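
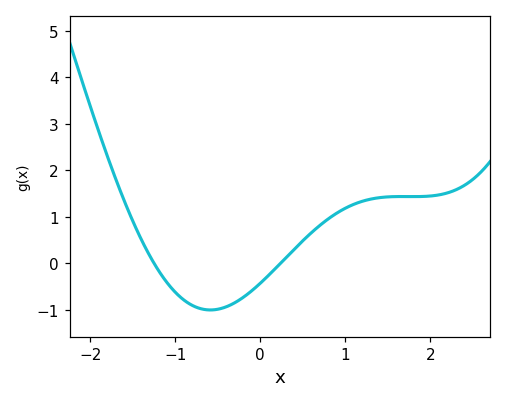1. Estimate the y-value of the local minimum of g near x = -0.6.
-1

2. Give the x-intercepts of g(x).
-1.2, 0.2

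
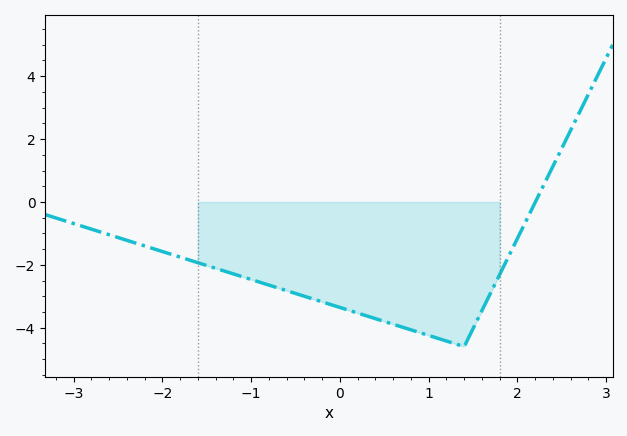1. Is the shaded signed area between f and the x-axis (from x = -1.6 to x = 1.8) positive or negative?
negative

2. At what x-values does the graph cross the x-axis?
2.2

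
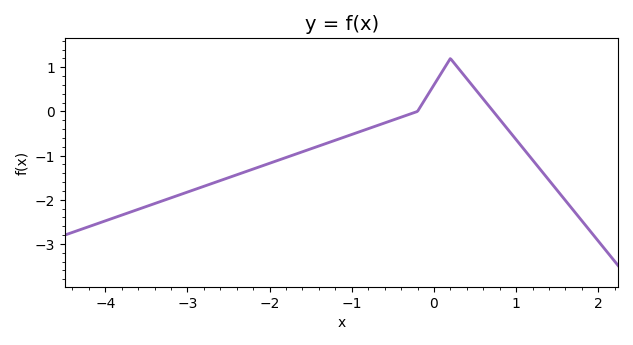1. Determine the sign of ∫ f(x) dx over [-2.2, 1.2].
negative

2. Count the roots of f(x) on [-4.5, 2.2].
2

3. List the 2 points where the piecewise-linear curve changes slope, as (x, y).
(-0.2, 0); (0.2, 1.2)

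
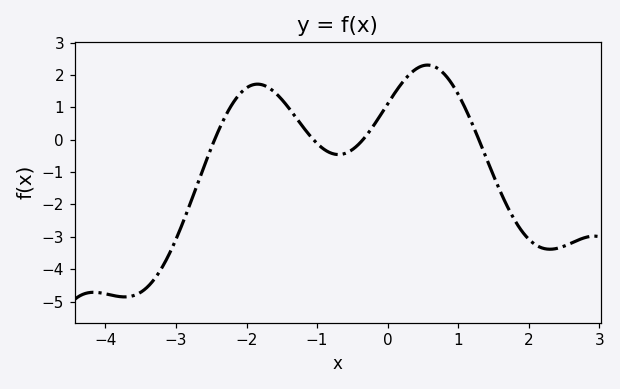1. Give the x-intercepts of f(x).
-2.45, -1.05, -0.35, 1.29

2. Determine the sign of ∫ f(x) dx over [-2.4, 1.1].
positive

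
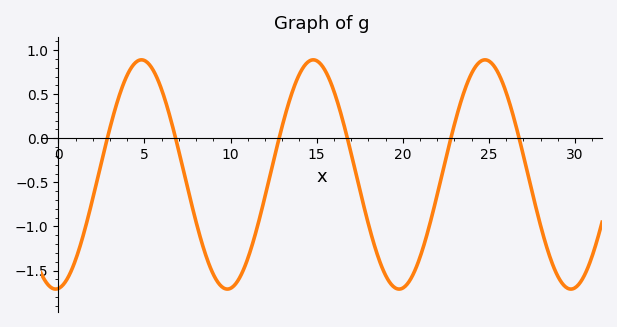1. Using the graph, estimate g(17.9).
-0.9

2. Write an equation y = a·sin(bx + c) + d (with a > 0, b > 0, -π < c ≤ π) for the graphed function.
y = 1.3sin(0.63x - 1.5) - 0.41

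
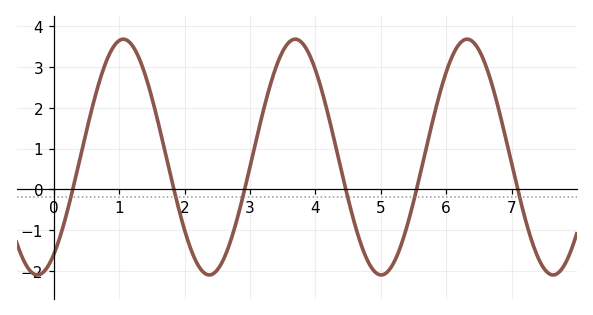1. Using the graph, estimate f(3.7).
3.7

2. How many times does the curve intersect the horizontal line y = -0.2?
6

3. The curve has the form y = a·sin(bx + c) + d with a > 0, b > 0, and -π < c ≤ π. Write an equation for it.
y = 2.89sin(2.4x - 0.97) + 0.79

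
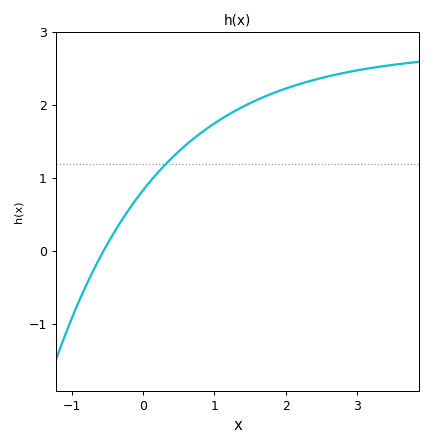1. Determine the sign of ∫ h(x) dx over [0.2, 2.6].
positive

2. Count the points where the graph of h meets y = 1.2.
1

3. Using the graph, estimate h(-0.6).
-0.1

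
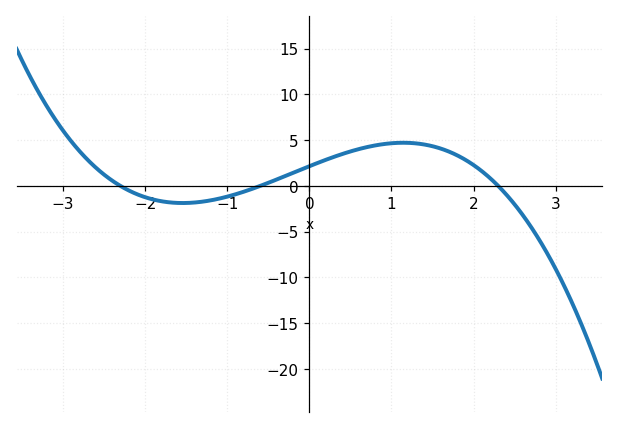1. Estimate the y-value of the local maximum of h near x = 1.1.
4.5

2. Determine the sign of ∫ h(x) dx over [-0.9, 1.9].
positive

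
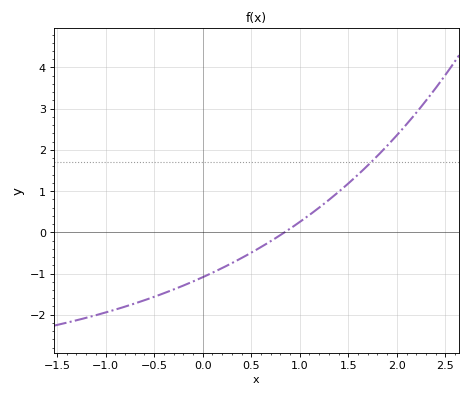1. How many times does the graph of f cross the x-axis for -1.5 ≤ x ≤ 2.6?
1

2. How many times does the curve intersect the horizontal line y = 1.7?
1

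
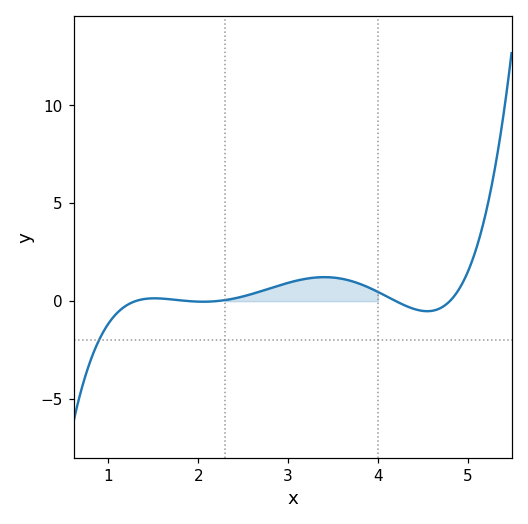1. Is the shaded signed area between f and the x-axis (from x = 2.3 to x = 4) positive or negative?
positive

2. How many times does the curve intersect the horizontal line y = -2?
1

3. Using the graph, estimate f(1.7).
0.09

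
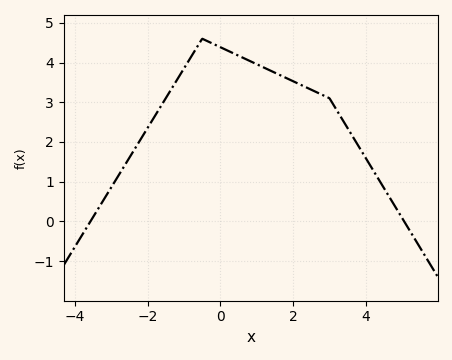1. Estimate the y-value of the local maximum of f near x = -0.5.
4.6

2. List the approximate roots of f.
-3.6, 5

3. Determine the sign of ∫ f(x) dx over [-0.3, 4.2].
positive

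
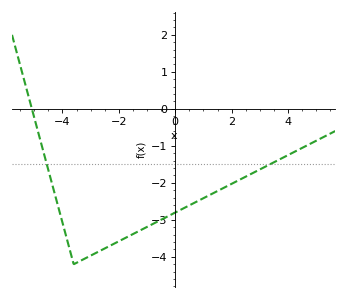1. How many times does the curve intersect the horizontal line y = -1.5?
2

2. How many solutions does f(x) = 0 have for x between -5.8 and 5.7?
1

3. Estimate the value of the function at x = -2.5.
-3.77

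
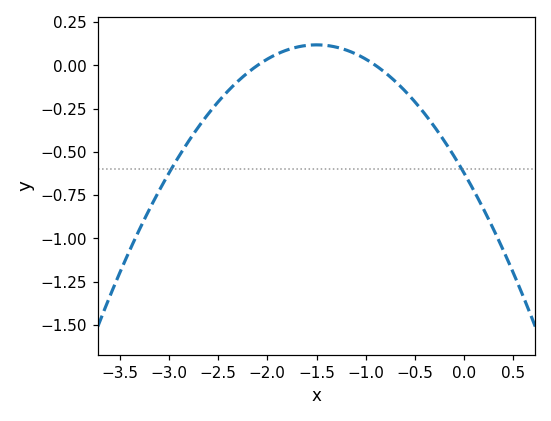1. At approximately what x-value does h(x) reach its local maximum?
-1.5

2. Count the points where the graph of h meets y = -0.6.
2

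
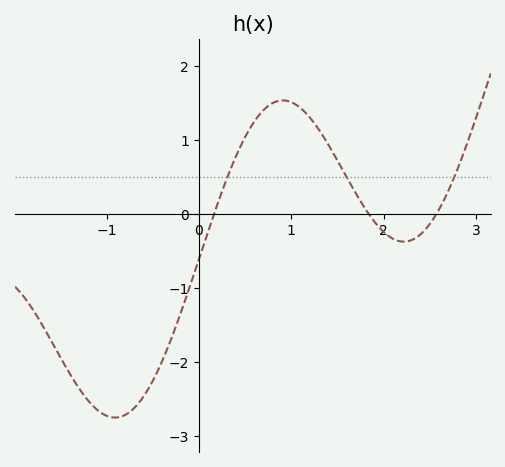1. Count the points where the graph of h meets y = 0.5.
3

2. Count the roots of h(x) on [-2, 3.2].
3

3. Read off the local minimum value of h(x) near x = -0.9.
-2.7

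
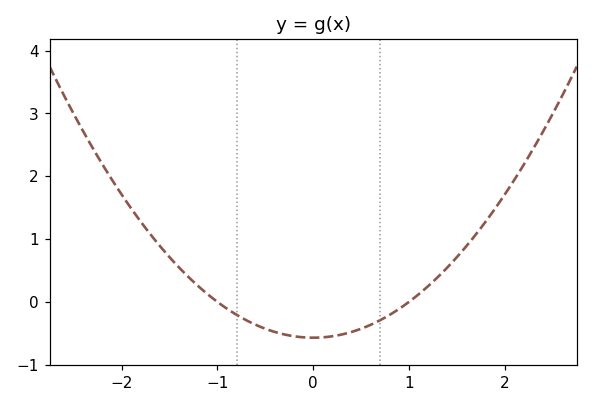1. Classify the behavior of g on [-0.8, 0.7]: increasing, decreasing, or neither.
neither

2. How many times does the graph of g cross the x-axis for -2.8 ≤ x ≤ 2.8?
2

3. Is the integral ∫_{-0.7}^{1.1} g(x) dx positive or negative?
negative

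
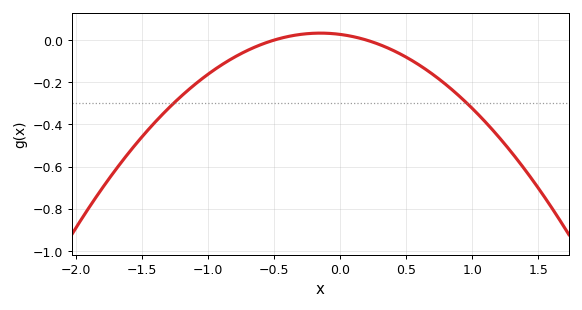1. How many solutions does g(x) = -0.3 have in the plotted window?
2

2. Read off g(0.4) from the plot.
-0.04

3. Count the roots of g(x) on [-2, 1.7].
2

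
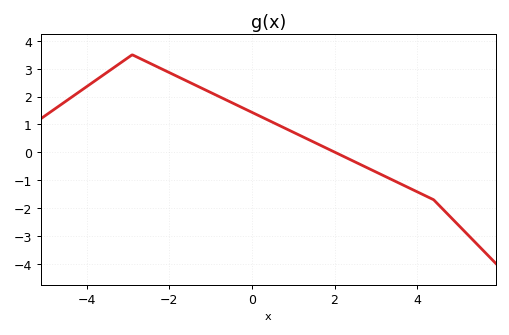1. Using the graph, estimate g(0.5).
1.1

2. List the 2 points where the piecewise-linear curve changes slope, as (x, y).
(-2.9, 3.5); (4.4, -1.7)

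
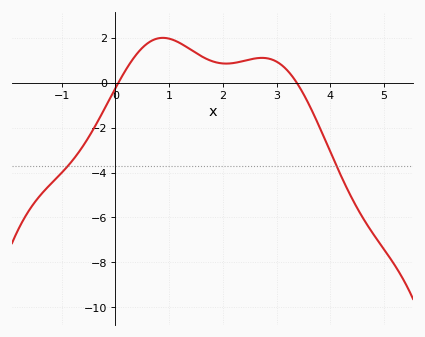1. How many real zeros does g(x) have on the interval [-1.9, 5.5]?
2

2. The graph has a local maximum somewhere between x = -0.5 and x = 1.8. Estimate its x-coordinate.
0.881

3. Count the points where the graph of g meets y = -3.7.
2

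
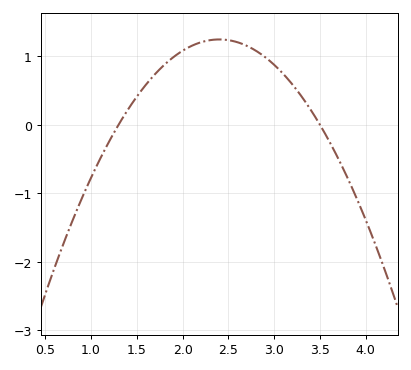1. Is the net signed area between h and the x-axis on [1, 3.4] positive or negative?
positive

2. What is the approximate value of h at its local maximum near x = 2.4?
1.25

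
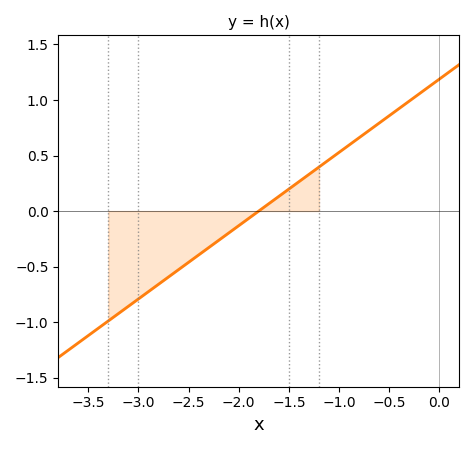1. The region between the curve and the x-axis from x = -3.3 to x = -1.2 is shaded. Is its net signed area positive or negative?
negative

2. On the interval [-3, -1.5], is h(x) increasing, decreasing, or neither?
increasing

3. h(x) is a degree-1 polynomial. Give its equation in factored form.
y = 0.66(x + 1.8)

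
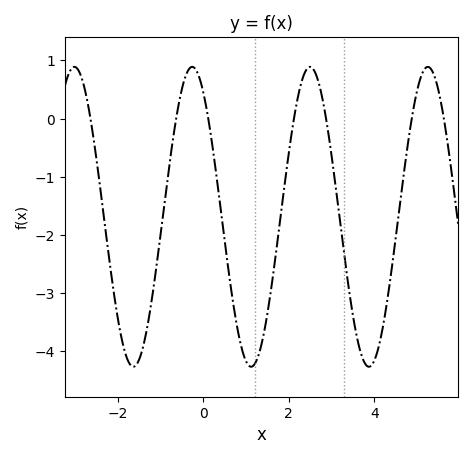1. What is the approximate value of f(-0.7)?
-0.3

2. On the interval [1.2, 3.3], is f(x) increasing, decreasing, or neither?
neither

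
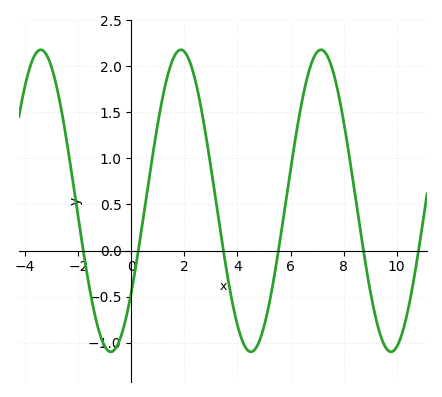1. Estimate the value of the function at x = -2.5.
1.3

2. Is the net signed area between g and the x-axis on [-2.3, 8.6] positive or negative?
positive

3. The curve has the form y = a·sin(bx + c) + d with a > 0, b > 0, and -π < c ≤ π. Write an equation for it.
y = 1.64sin(1.2x - 0.65) + 0.54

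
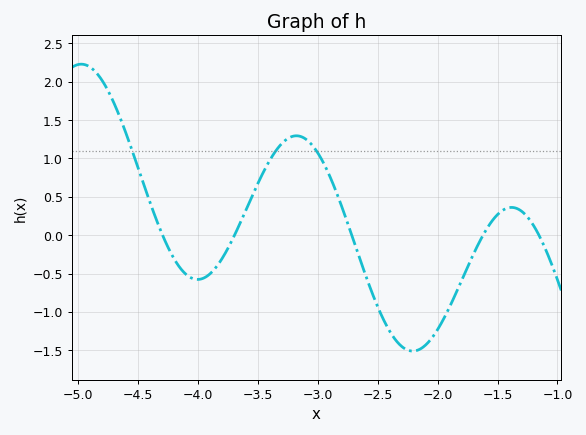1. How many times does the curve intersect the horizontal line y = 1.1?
3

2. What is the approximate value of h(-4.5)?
0.9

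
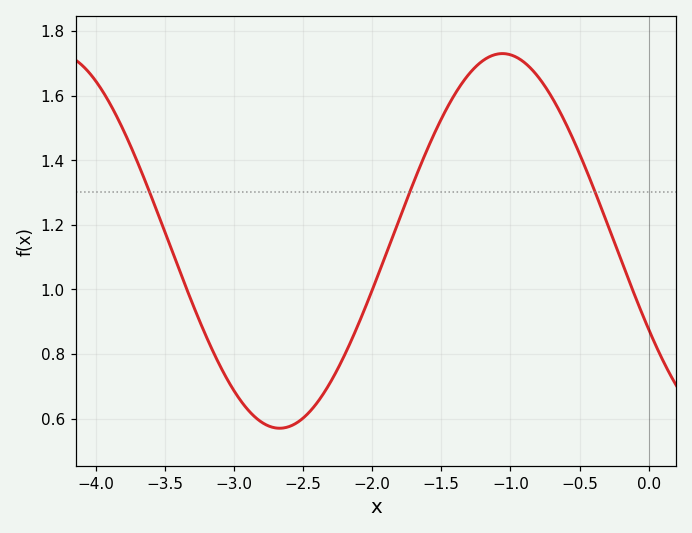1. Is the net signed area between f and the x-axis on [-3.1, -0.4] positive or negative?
positive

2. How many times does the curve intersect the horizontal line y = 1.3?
3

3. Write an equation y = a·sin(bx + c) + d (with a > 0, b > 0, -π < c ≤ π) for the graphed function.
y = 0.58sin(1.9x - 2.6) + 1.15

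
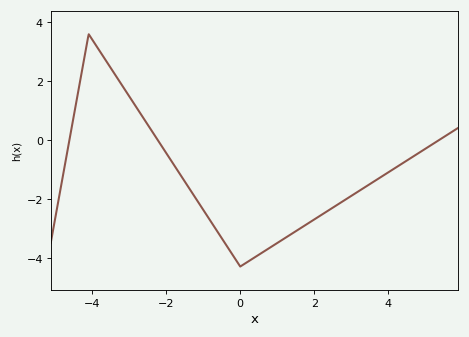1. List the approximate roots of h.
-4.62, -2.23, 5.38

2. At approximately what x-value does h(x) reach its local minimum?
0.002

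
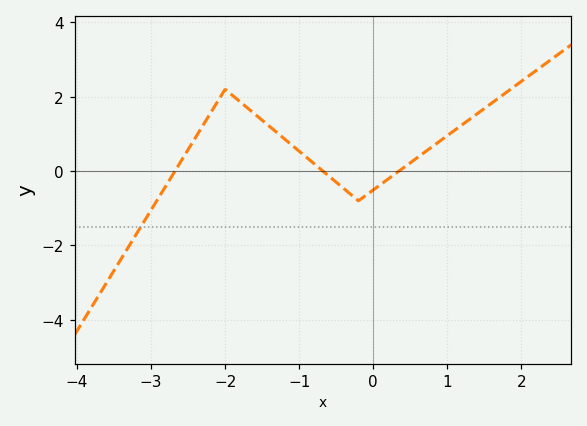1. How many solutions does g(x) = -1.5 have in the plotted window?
1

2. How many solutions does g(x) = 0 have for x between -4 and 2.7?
3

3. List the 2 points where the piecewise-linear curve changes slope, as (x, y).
(-2, 2.2); (-0.2, -0.8)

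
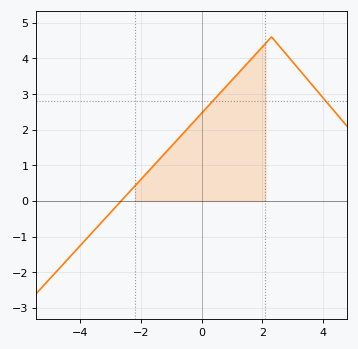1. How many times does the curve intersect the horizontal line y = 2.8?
2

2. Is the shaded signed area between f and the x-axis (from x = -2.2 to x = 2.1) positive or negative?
positive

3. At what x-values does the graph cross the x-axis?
-2.6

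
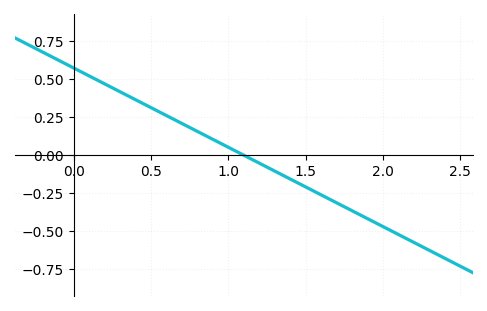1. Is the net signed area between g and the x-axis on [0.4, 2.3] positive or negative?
negative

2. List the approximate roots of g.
1.1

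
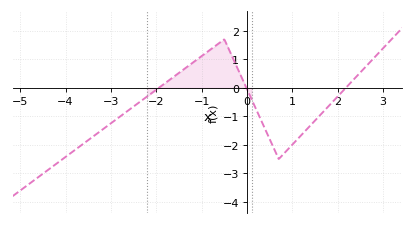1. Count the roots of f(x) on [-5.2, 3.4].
3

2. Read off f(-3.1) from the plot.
-1.36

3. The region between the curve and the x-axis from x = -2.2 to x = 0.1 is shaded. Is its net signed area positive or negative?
positive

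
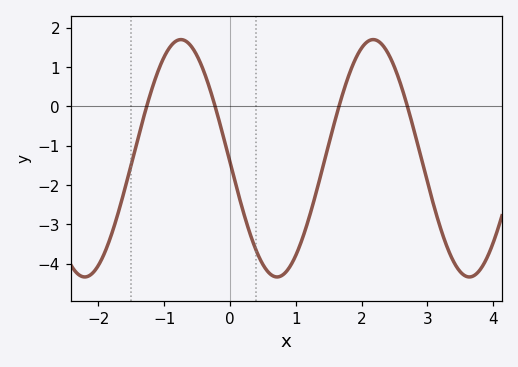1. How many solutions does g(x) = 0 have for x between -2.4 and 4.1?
4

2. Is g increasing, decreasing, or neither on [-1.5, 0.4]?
neither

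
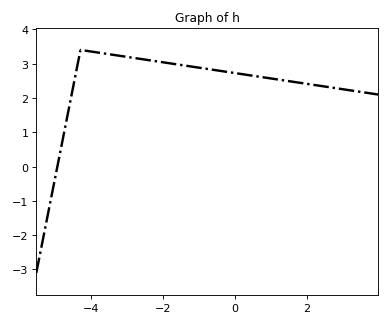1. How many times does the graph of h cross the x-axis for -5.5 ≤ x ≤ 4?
1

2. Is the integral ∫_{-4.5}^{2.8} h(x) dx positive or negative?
positive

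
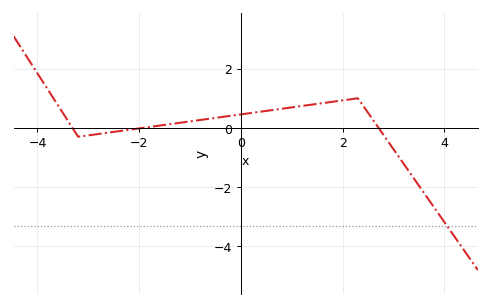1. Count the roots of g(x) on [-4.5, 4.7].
3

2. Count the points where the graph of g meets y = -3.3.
1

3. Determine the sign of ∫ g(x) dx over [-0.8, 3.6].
positive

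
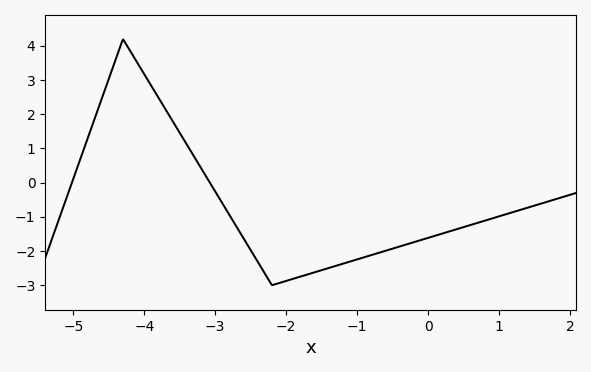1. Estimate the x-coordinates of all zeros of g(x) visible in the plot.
-5.02, -3.07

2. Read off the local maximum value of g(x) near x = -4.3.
4.2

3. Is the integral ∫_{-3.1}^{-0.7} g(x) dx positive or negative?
negative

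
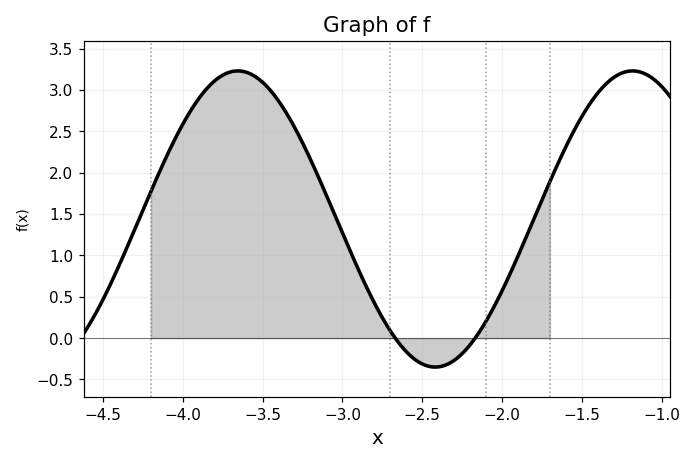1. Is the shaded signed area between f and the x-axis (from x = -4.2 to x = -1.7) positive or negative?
positive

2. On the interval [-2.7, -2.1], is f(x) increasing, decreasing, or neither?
neither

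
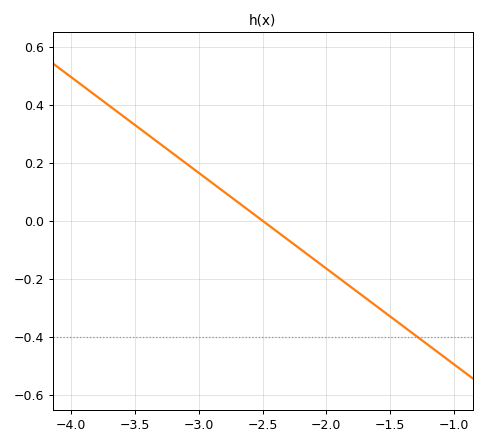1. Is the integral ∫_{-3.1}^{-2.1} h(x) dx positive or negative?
positive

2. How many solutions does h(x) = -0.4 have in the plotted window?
1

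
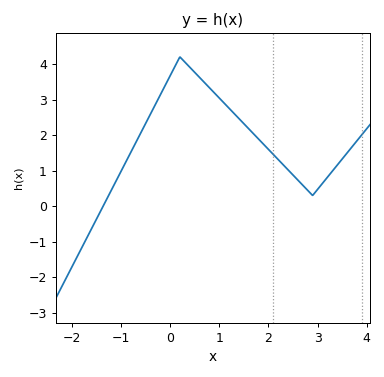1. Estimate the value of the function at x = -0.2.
3.1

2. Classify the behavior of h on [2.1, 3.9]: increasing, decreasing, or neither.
neither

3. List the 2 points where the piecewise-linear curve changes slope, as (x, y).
(0.2, 4.2); (2.9, 0.3)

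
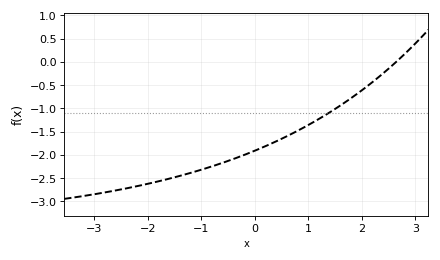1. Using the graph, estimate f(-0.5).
-2.15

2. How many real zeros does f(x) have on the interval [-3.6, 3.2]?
1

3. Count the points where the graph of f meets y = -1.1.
1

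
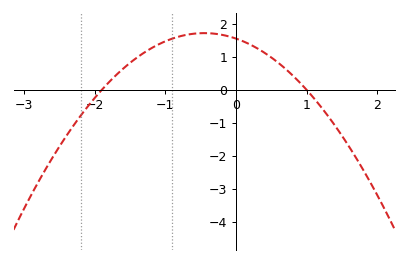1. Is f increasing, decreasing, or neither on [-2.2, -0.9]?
increasing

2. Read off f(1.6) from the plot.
-1.72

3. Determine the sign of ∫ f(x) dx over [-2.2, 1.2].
positive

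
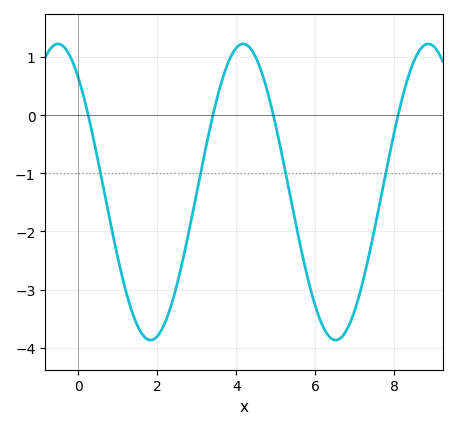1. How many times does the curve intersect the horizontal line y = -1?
4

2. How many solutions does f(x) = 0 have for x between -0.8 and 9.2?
4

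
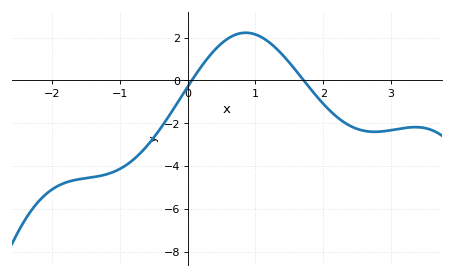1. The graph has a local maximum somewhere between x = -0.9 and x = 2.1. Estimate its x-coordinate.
0.9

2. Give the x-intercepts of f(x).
0.1, 1.7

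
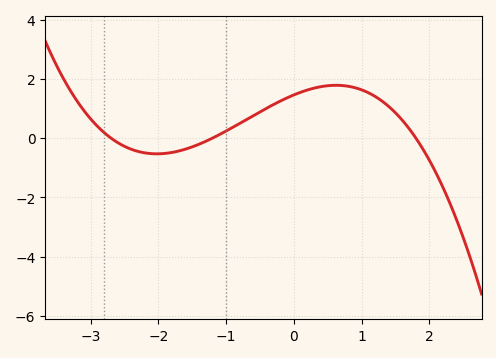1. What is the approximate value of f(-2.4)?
-0.378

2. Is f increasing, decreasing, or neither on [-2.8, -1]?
neither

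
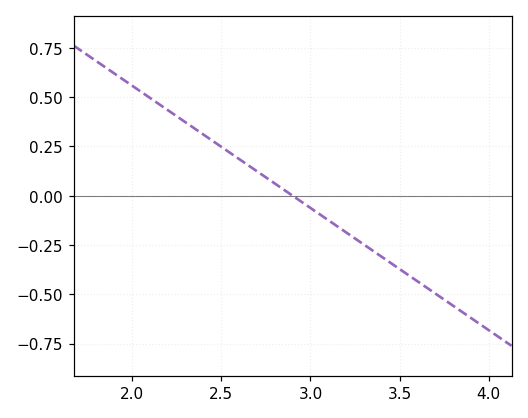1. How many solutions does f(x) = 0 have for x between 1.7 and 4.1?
1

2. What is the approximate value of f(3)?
-0.06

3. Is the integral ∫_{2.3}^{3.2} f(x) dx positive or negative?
positive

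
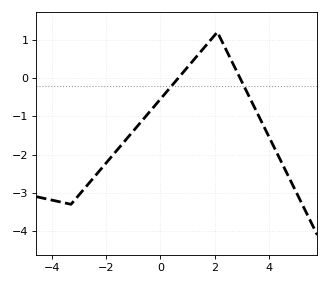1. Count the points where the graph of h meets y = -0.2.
2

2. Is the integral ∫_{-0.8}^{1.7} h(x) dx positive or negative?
negative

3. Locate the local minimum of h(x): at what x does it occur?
-3.4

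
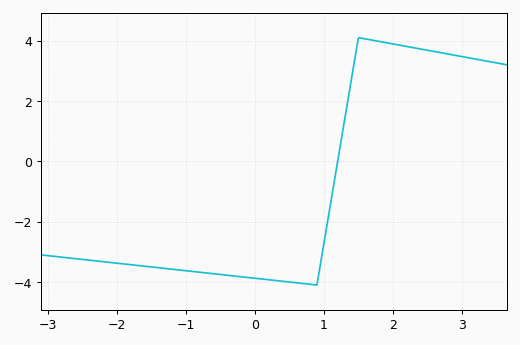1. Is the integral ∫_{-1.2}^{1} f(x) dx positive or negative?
negative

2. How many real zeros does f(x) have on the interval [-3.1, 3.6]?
1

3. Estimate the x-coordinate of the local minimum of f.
0.898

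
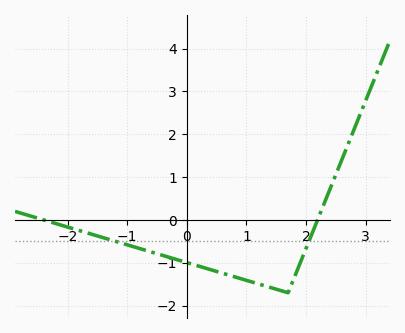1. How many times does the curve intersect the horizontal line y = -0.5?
2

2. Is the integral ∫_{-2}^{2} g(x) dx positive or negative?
negative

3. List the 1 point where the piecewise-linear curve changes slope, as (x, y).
(1.7, -1.7)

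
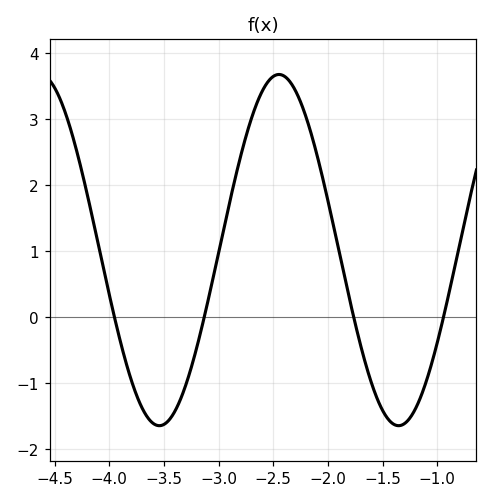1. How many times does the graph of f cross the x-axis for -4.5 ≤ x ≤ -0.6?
4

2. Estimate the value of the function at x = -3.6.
-1.6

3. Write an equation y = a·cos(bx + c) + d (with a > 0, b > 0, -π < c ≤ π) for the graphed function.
y = 2.66cos(2.9x + 0.74) + 1.02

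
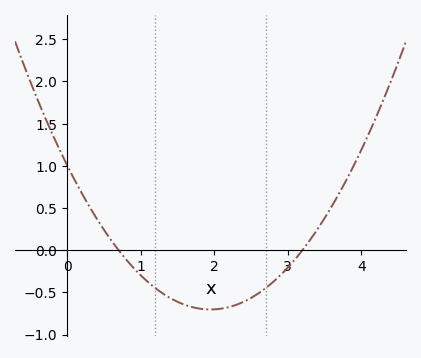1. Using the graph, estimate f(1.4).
-0.55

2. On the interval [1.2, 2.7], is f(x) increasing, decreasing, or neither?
neither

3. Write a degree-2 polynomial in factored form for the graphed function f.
y = 0.45(x - 0.7)(x - 3.2)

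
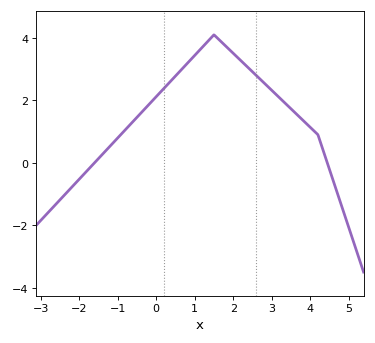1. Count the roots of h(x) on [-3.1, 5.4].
2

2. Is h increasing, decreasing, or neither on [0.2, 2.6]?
neither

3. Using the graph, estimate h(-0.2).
1.8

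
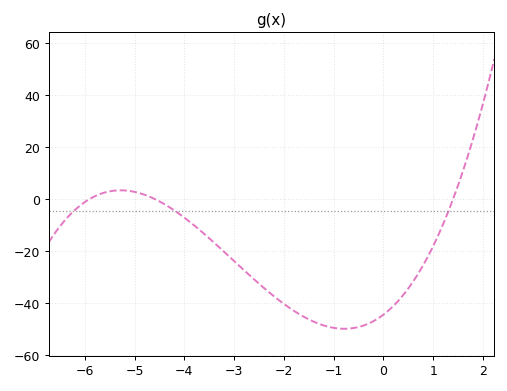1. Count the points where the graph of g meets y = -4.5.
3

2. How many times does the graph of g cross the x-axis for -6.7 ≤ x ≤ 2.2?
3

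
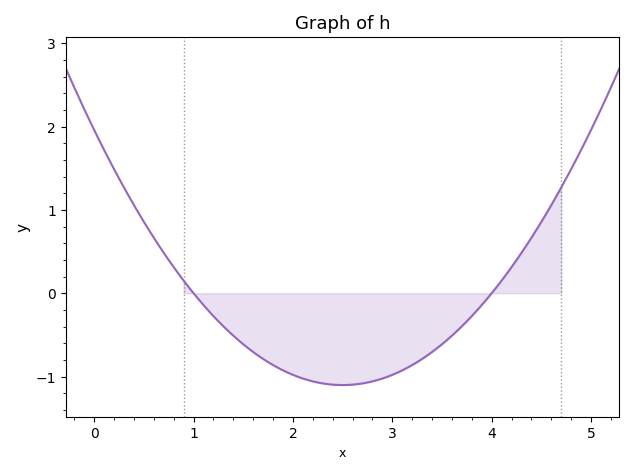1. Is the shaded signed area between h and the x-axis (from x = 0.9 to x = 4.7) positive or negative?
negative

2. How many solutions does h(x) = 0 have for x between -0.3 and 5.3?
2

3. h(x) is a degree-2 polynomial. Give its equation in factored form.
y = 0.49(x - 1)(x - 4)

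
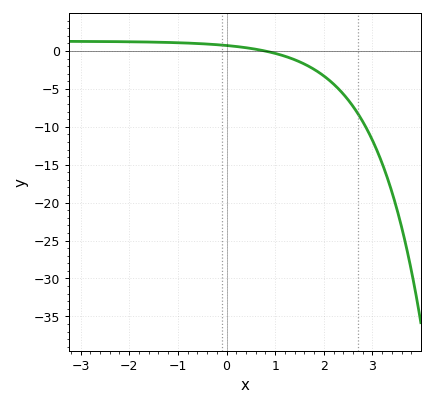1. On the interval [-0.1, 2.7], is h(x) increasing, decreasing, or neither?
decreasing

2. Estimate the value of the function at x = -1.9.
1.2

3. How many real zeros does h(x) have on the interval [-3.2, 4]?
1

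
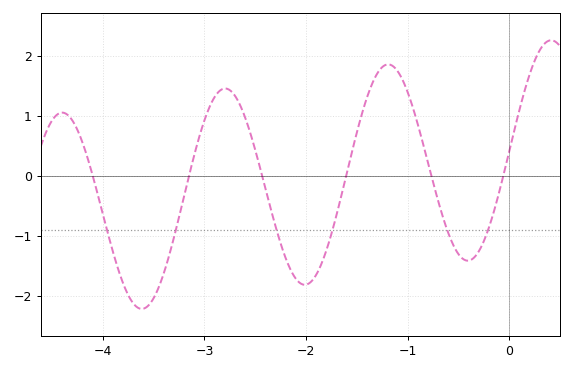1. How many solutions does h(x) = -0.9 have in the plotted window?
6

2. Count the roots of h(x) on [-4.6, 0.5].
6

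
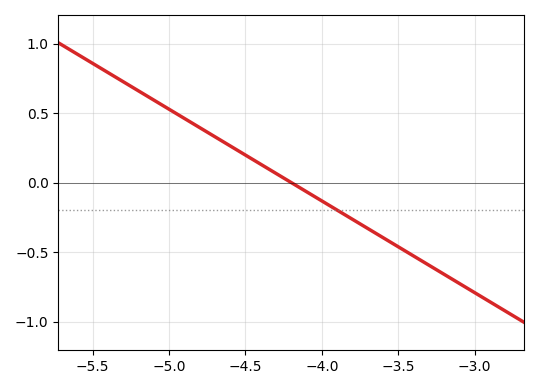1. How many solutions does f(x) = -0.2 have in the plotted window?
1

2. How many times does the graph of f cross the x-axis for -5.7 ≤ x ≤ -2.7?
1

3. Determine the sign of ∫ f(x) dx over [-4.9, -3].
negative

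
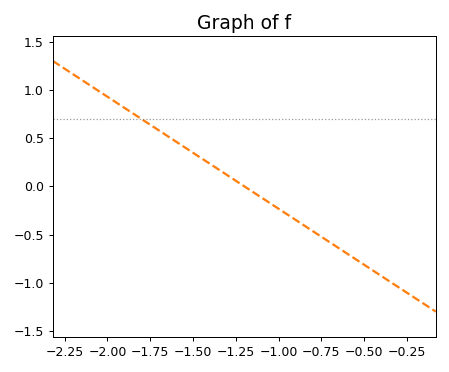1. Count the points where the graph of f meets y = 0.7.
1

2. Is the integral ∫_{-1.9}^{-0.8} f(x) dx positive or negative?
positive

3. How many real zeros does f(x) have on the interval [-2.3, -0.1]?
1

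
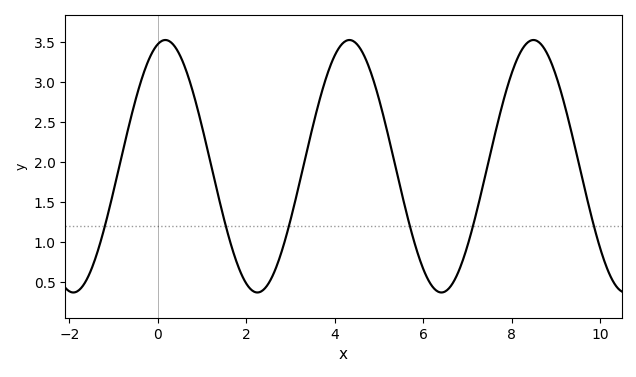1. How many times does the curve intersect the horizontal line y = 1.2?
6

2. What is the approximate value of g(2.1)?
0.4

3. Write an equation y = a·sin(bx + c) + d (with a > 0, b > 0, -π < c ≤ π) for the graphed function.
y = 1.58sin(1.5x + 1.3) + 1.95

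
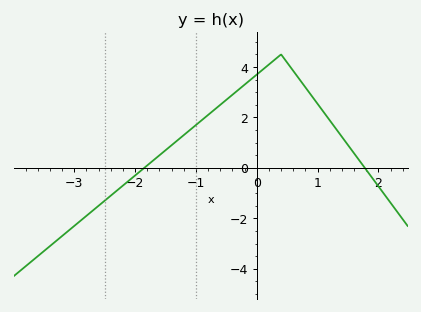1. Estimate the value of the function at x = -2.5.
-1.4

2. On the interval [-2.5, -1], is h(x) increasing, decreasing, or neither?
increasing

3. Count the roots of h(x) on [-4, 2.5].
2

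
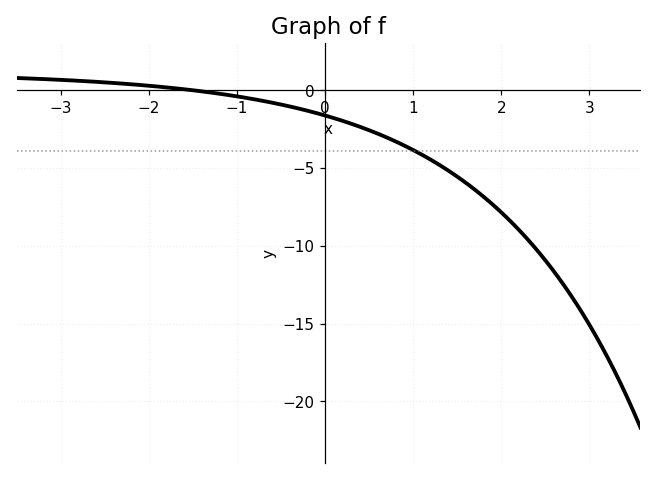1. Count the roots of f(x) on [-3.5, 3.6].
1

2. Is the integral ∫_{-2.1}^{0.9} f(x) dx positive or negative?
negative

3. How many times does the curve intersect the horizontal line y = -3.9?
1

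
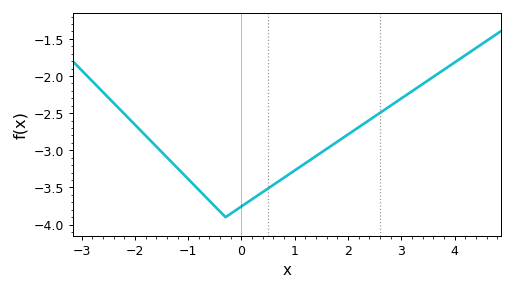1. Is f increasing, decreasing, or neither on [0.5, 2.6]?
increasing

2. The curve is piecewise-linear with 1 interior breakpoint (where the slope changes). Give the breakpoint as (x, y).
(-0.3, -3.9)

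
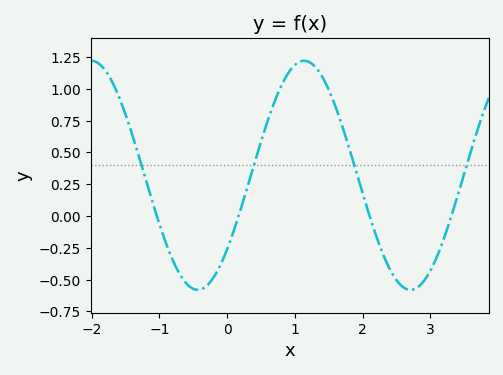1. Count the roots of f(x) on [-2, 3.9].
4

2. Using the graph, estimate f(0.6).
0.75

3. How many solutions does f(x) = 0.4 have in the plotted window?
4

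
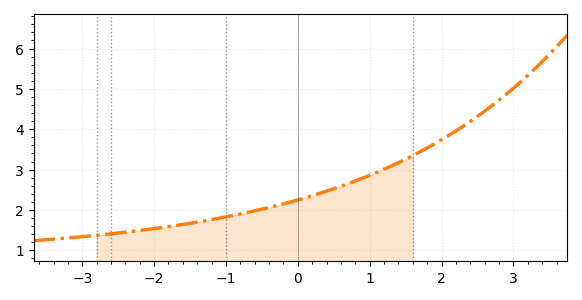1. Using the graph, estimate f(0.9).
2.79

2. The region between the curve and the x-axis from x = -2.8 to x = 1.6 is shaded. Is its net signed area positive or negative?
positive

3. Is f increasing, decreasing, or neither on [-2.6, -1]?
increasing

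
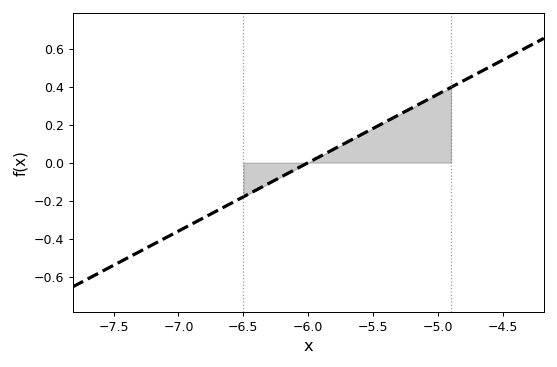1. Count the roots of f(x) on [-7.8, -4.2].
1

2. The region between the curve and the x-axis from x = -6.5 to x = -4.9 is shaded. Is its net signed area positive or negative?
positive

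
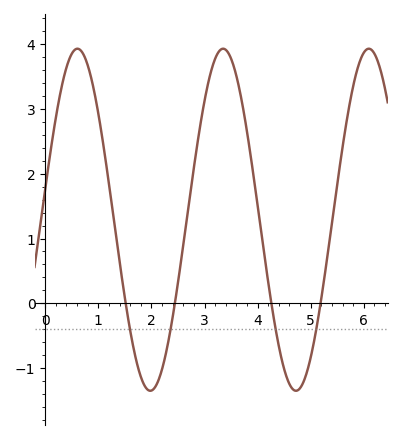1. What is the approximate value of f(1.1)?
2.42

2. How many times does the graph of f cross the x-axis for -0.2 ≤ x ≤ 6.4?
4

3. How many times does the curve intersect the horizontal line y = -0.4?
4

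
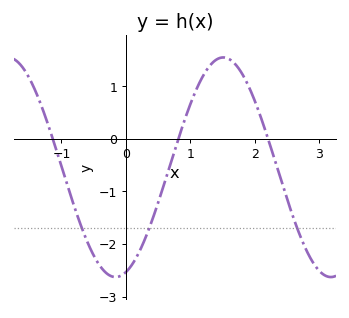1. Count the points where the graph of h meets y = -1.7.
3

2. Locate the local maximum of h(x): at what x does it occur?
1.5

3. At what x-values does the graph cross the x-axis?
-1.1, 0.8, 2.2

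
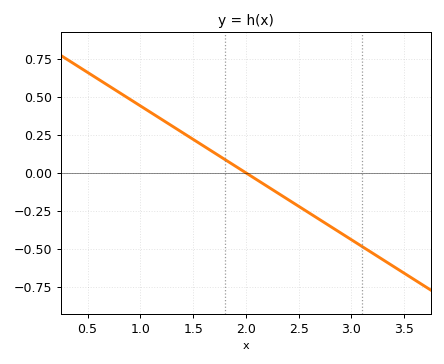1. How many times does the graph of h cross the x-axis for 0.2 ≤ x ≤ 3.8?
1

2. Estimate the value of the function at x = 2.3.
-0.14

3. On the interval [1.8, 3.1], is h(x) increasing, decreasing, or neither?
decreasing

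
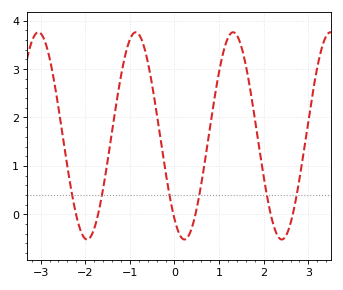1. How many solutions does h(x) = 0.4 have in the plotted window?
6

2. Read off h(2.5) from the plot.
-0.439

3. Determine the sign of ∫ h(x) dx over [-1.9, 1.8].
positive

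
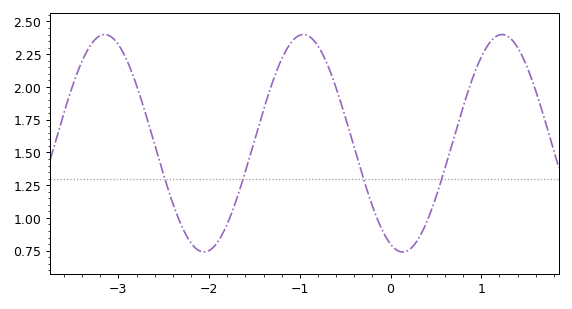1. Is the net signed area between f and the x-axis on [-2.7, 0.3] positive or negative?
positive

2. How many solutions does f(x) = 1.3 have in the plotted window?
4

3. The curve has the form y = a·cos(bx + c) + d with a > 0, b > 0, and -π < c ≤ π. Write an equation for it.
y = 0.83cos(2.9x + 2.8) + 1.57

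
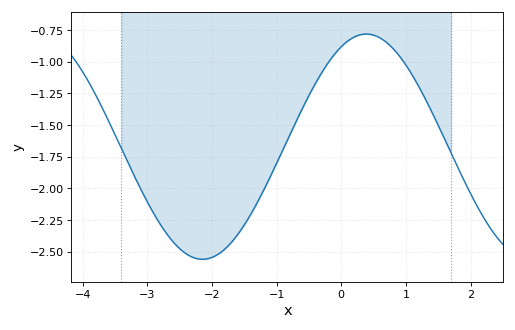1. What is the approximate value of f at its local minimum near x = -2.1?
-2.56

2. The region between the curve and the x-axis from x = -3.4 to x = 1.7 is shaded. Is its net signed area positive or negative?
negative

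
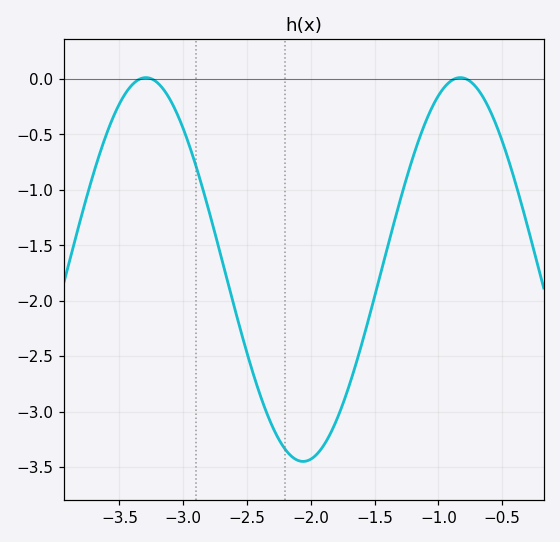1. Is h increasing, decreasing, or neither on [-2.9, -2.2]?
decreasing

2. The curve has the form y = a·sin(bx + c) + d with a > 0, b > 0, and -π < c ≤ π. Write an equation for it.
y = 1.73sin(2.5x - 2.6) - 1.72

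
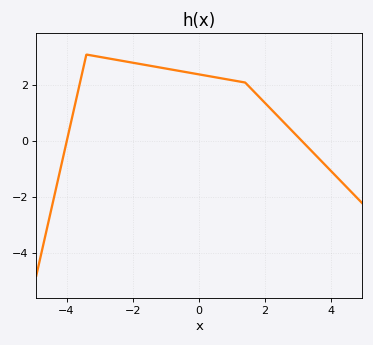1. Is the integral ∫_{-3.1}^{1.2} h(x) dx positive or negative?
positive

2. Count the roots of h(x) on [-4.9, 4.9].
2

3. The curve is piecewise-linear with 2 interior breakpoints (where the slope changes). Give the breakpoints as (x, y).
(-3.4, 3.1); (1.4, 2.1)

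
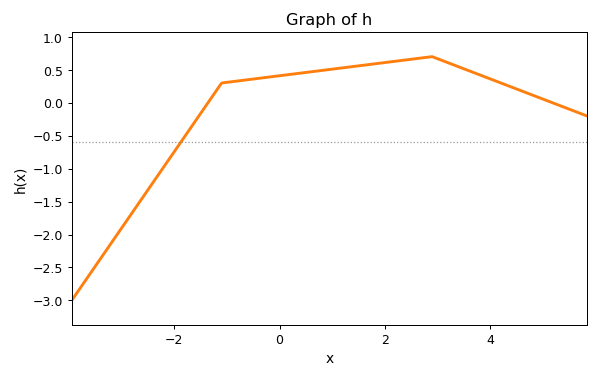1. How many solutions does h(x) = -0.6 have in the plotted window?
1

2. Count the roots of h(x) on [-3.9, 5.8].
2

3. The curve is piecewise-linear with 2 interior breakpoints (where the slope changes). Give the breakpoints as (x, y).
(-1.1, 0.3); (2.9, 0.7)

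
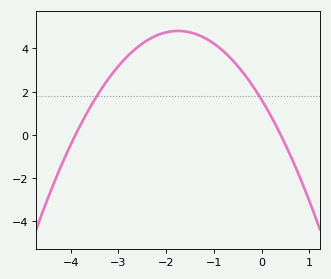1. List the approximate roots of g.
-3.9, 0.4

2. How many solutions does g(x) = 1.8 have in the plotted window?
2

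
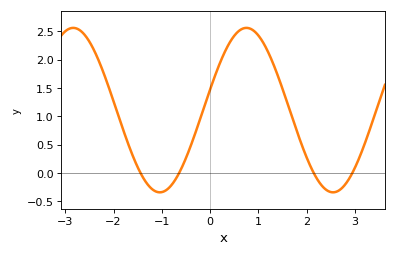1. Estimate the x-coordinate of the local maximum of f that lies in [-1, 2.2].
0.8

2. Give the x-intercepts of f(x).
-1.4, -0.6, 2.1, 2.9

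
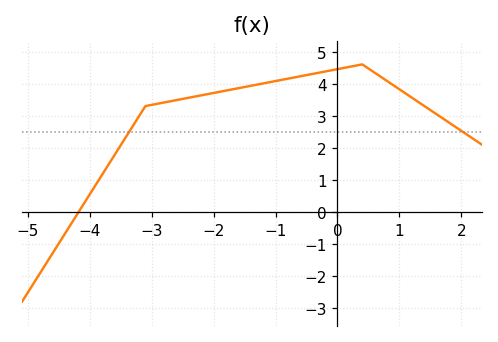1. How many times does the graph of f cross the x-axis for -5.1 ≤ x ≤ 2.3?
1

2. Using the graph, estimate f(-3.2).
3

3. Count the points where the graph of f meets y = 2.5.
2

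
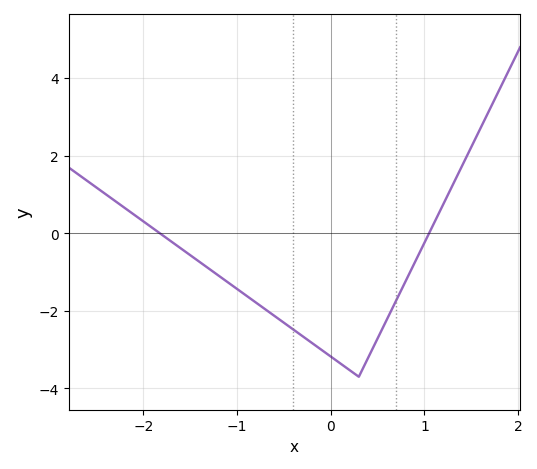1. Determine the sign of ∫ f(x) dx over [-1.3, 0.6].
negative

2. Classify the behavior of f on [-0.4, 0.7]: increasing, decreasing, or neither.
neither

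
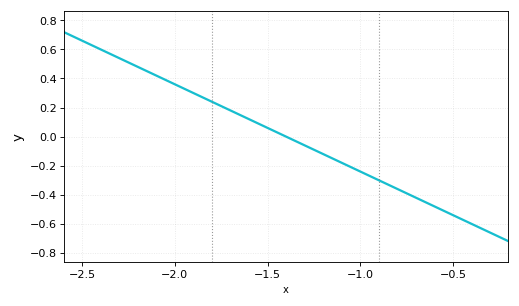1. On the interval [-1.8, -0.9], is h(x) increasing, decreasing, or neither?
decreasing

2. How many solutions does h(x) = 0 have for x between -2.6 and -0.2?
1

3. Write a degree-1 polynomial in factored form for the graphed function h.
y = -0.6(x + 1.4)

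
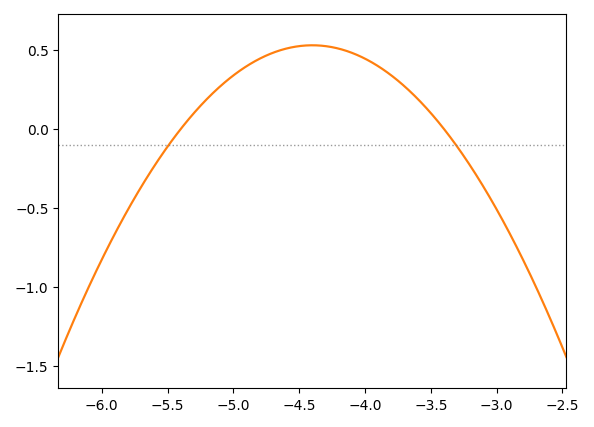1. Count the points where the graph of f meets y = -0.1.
2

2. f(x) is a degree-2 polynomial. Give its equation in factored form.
y = -0.53(x + 5.4)(x + 3.4)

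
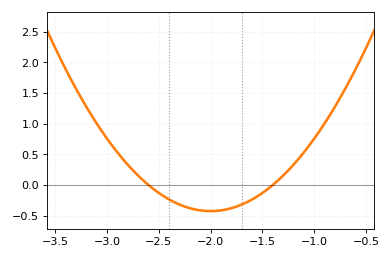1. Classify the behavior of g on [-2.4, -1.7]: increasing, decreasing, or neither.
neither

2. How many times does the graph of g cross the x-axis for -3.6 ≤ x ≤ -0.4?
2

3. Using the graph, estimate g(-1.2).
0.33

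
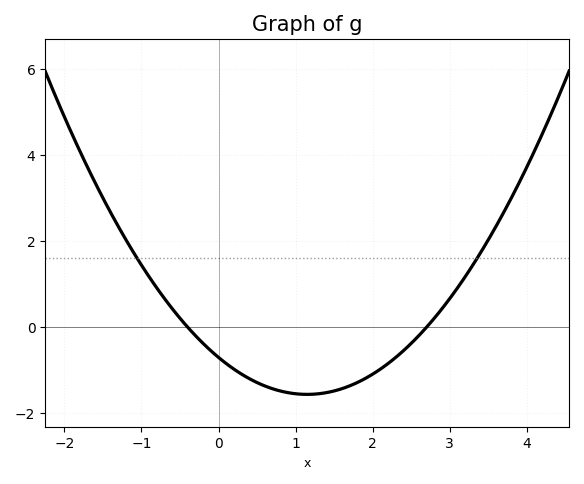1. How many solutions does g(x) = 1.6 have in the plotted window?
2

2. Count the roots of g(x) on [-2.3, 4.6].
2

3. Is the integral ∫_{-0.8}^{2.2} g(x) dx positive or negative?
negative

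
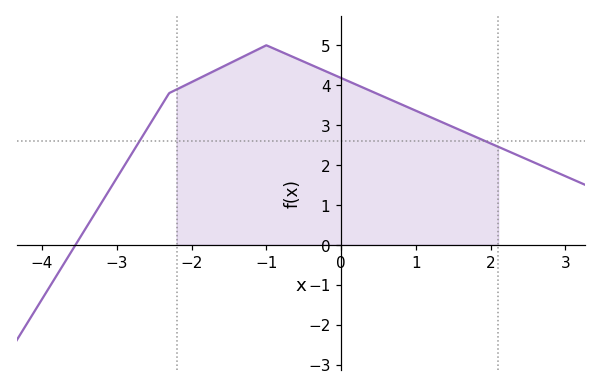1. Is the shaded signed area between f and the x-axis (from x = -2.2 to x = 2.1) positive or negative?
positive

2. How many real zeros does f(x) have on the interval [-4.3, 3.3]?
1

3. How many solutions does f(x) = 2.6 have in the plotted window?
2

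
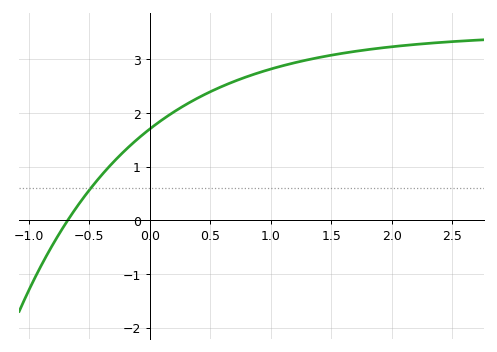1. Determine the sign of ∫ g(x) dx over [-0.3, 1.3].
positive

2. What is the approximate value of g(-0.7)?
-0.08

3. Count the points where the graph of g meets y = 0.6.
1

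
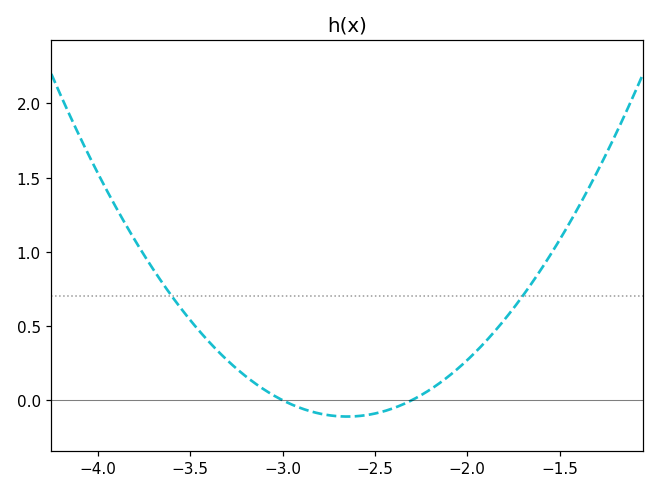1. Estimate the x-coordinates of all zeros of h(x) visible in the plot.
-3, -2.3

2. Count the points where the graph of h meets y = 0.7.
2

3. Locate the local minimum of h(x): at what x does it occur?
-2.65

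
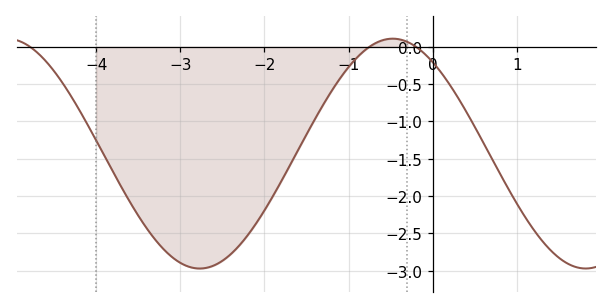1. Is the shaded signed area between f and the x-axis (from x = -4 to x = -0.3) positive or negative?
negative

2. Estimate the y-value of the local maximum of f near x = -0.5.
0.11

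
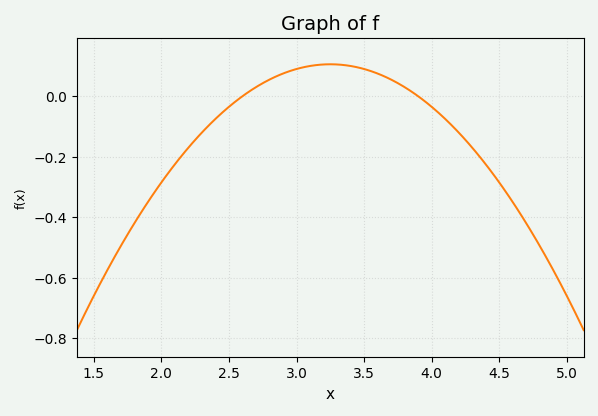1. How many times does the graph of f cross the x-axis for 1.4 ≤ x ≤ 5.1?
2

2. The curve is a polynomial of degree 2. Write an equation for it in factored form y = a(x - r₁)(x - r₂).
y = -0.25(x - 2.6)(x - 3.9)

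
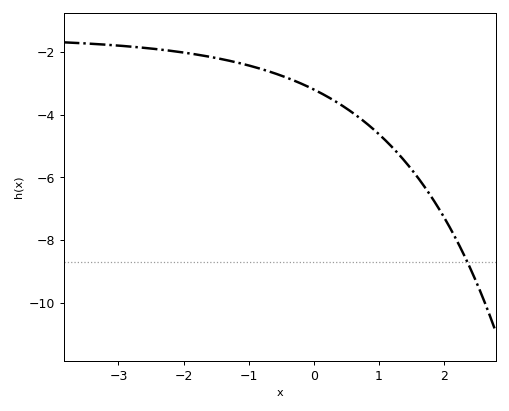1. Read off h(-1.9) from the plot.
-2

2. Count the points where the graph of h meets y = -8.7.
1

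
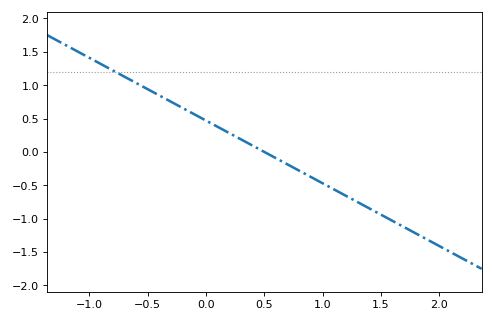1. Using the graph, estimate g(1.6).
-1.05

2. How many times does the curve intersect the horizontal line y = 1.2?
1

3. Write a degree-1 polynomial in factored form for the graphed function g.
y = -0.94(x - 0.5)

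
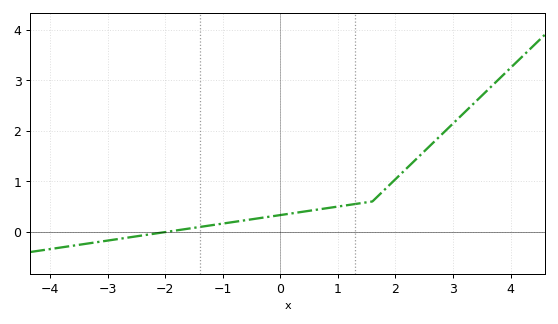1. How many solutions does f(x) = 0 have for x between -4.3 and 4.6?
1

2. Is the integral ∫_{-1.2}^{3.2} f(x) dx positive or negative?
positive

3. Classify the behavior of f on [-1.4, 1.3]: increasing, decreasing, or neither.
increasing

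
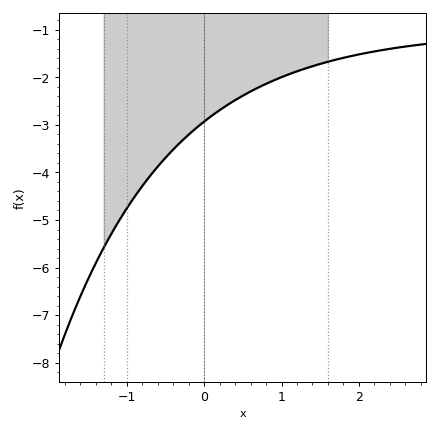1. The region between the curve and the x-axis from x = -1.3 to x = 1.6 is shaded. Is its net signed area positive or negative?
negative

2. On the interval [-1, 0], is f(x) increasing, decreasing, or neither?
increasing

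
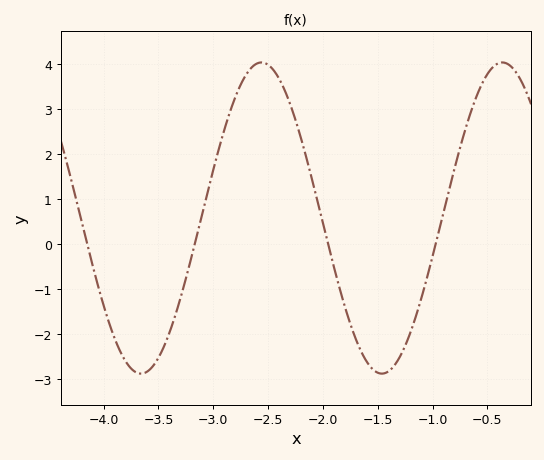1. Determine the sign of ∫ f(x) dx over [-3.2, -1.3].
positive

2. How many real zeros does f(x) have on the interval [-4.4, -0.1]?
4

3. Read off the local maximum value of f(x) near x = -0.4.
4.04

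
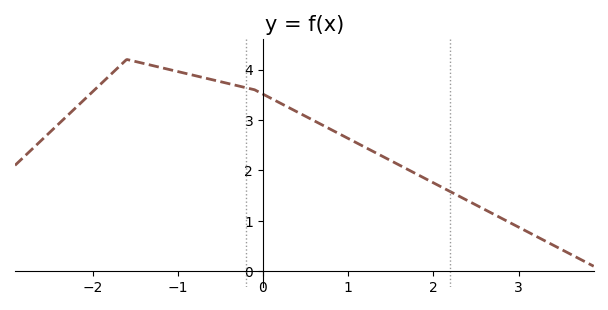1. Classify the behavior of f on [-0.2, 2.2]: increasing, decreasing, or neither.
decreasing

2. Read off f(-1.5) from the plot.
4.16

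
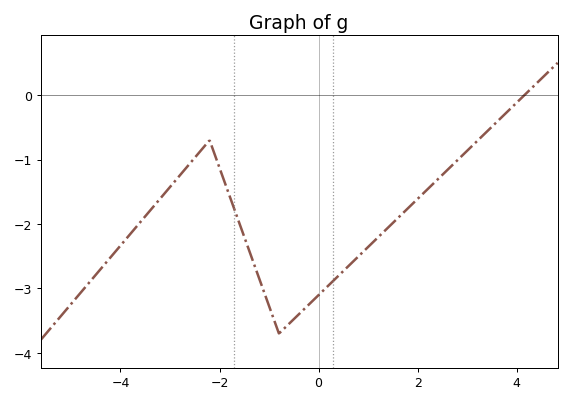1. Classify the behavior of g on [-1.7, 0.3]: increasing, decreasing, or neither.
neither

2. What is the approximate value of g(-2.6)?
-1.06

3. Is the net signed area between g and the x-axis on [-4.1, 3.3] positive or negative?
negative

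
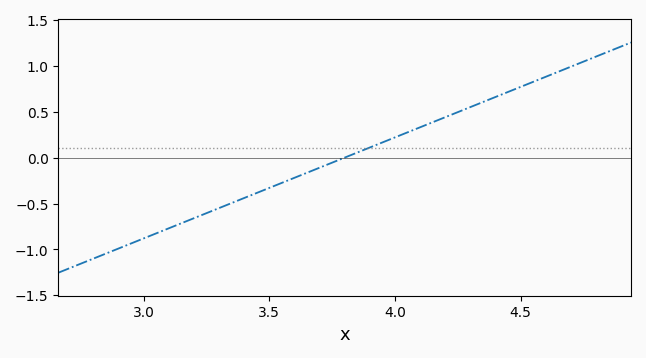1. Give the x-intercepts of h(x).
3.8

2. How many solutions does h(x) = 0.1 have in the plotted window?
1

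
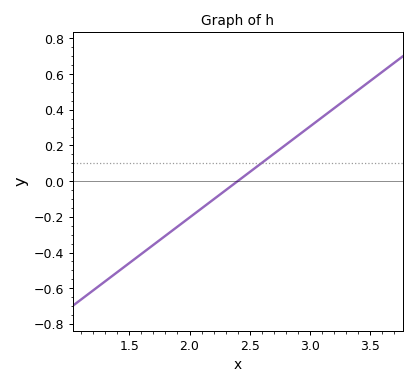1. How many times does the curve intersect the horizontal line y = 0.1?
1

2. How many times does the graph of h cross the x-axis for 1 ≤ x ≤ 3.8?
1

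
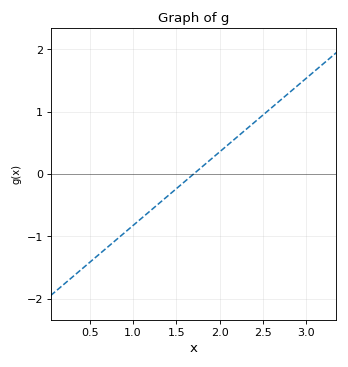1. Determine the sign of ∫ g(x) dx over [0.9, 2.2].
negative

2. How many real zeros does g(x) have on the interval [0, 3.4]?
1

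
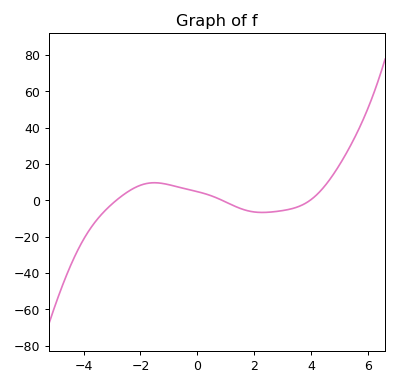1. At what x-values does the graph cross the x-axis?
-2.85, 0.872, 3.95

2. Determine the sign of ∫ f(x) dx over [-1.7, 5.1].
positive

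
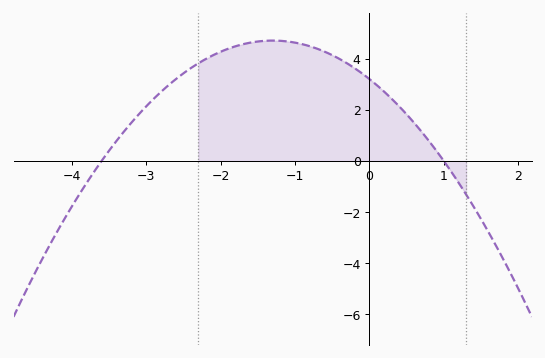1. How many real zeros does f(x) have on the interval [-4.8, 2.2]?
2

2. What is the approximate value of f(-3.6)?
0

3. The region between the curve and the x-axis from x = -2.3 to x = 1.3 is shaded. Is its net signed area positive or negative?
positive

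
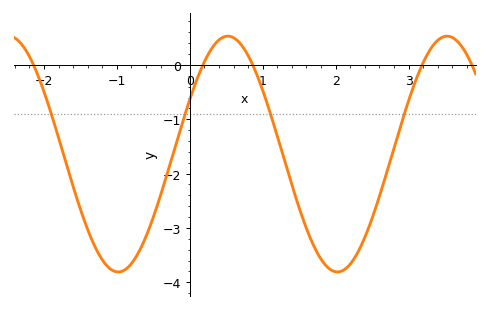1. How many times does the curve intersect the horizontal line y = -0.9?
4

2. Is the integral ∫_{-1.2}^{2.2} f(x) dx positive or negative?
negative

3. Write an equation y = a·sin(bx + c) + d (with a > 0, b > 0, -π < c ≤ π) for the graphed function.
y = 2.17sin(2.1x + 0.48) - 1.64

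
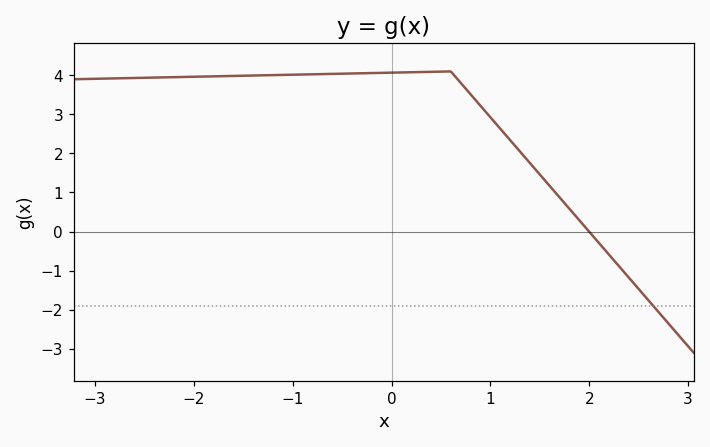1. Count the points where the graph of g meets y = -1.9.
1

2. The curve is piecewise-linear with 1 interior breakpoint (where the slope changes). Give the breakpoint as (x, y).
(0.6, 4.1)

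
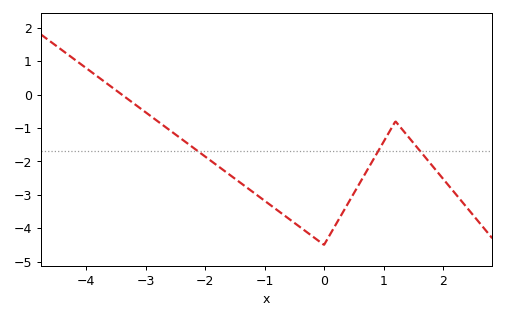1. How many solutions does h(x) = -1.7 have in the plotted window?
3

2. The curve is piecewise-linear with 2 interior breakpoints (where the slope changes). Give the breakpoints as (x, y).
(0, -4.5); (1.2, -0.8)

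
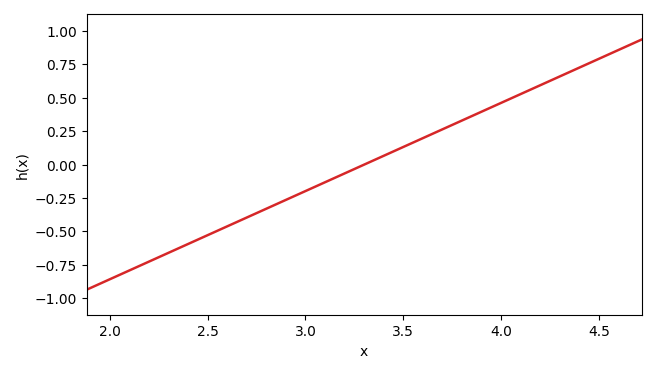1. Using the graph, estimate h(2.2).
-0.75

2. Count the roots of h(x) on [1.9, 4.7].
1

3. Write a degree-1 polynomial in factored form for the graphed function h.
y = 0.66(x - 3.3)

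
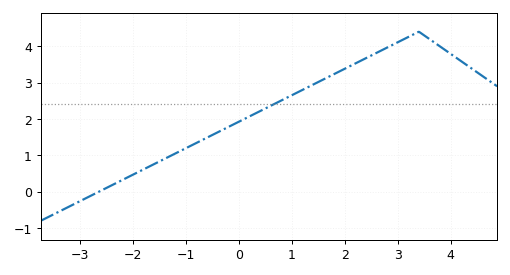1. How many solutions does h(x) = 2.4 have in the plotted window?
1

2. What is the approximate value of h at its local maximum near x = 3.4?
4.4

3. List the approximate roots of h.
-2.6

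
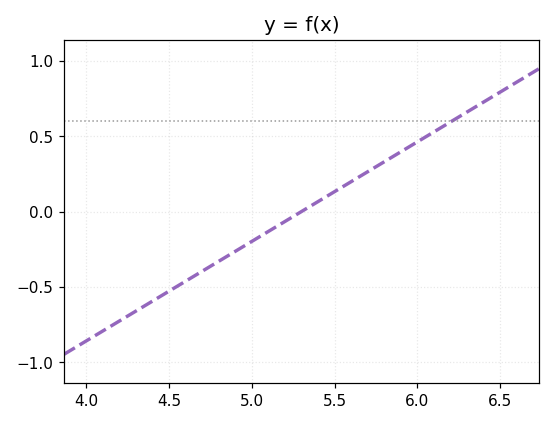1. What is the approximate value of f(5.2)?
-0.066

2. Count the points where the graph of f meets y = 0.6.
1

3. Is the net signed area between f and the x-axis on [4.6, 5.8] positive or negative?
negative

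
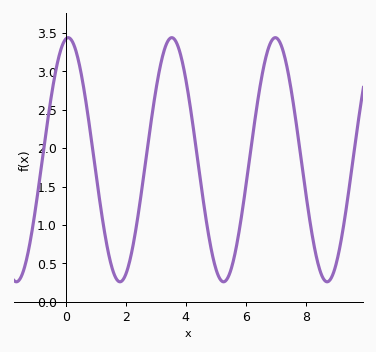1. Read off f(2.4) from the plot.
1.1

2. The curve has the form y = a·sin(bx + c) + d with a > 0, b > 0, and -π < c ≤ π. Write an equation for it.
y = 1.59sin(1.8x + 1.4) + 1.85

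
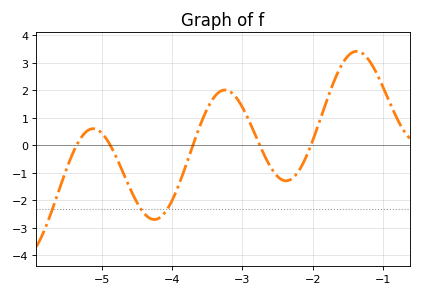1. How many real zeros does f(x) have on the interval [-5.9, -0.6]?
5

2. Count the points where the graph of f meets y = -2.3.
3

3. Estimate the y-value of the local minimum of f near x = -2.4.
-1.3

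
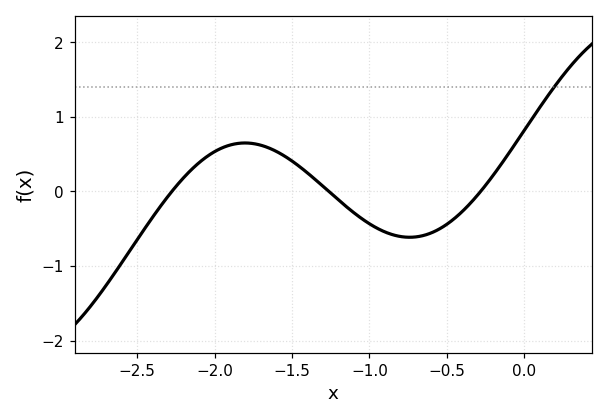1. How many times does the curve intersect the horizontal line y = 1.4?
1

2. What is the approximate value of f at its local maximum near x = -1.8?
0.65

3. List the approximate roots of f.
-2.28, -1.26, -0.282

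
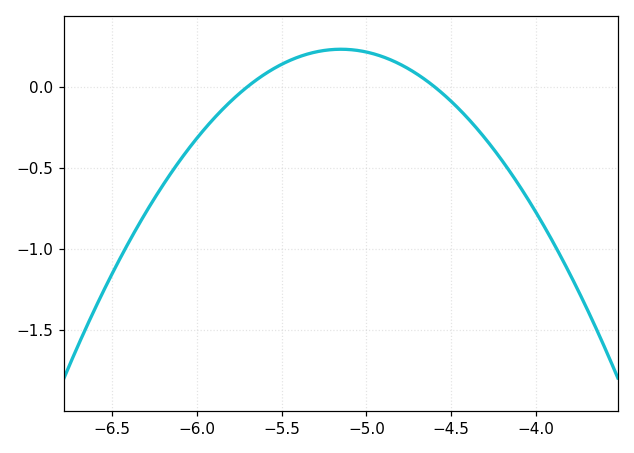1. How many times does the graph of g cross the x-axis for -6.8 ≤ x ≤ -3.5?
2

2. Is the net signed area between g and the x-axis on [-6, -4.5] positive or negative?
positive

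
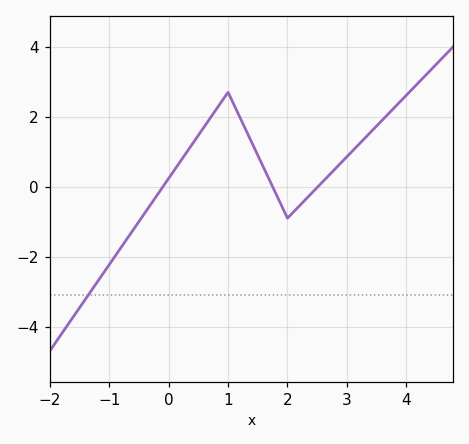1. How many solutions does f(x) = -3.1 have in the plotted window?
1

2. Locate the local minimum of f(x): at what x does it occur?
2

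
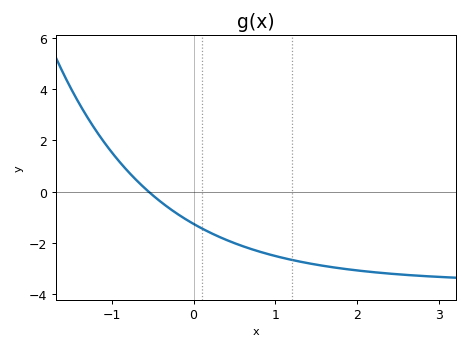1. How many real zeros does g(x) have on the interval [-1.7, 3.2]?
1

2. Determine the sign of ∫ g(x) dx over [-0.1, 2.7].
negative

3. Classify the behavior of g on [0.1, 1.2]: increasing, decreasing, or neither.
decreasing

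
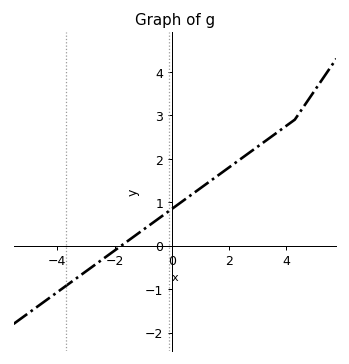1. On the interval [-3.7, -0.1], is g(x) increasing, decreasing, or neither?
increasing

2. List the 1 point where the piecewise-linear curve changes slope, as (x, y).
(4.3, 2.9)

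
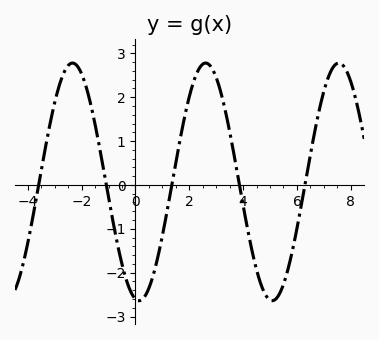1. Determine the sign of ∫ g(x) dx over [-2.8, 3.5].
positive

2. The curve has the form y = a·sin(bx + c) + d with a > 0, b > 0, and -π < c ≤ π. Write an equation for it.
y = 2.71sin(1.27x - 1.74) + 0.07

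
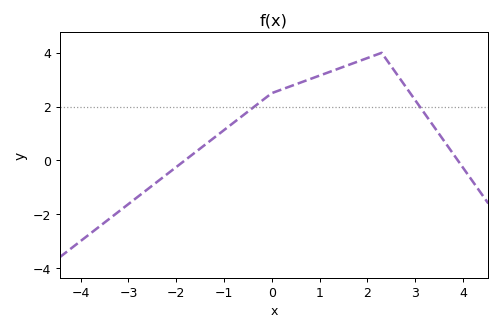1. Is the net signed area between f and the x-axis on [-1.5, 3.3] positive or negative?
positive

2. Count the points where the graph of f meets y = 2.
2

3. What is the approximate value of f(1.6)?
3.54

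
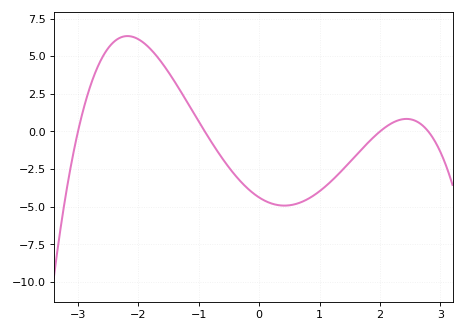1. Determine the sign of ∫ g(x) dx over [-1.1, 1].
negative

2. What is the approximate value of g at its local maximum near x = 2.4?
0.8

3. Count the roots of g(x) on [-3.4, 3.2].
4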